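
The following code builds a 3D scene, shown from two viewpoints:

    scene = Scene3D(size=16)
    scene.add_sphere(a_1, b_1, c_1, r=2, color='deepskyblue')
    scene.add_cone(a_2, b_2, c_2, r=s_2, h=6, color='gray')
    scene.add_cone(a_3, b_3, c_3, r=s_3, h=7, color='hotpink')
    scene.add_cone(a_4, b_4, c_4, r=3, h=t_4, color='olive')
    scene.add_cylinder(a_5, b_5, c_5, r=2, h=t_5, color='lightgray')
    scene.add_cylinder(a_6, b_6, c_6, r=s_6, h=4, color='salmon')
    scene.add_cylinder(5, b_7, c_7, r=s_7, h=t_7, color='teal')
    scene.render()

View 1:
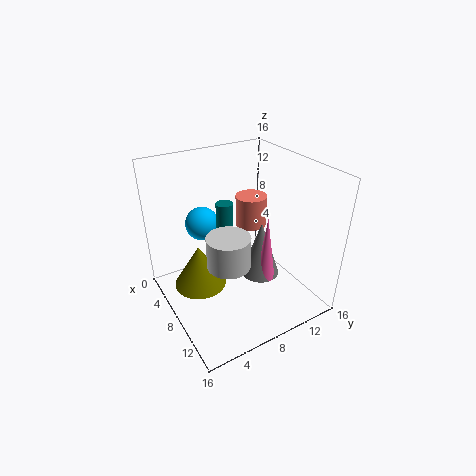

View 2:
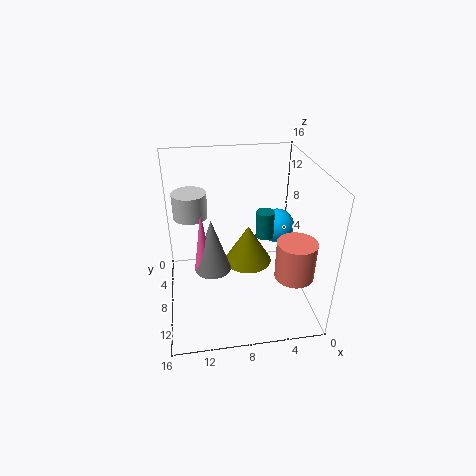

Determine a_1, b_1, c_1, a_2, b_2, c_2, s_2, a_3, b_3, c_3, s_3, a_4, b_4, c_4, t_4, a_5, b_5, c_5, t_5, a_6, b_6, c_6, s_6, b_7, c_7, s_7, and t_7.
a_1 = 3
b_1 = 6
c_1 = 8
a_2 = 11
b_2 = 9
c_2 = 5
s_2 = 2
a_3 = 12
b_3 = 9
c_3 = 5
s_3 = 1
a_4 = 6
b_4 = 4
c_4 = 2
t_4 = 5
a_5 = 13
b_5 = 4
c_5 = 9
t_5 = 3
a_6 = 3
b_6 = 13
c_6 = 6
s_6 = 2
b_7 = 8
c_7 = 8
s_7 = 1
t_7 = 3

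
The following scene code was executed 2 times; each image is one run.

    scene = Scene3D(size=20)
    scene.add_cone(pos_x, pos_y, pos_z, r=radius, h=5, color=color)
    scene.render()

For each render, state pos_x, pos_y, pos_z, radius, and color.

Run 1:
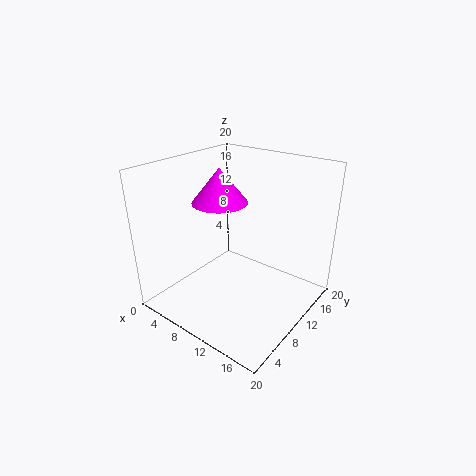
pos_x = 6; pos_y = 11; pos_z = 14; radius = 4; color = 'magenta'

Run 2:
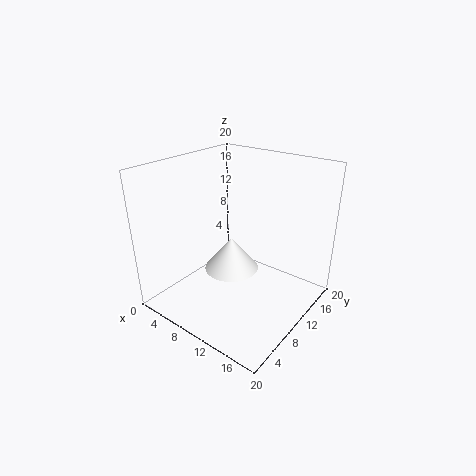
pos_x = 8; pos_y = 11; pos_z = 4; radius = 4; color = 'white'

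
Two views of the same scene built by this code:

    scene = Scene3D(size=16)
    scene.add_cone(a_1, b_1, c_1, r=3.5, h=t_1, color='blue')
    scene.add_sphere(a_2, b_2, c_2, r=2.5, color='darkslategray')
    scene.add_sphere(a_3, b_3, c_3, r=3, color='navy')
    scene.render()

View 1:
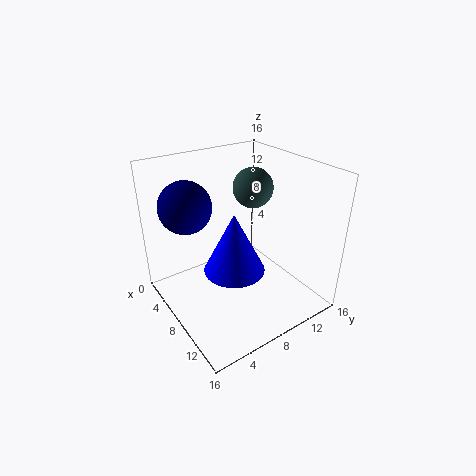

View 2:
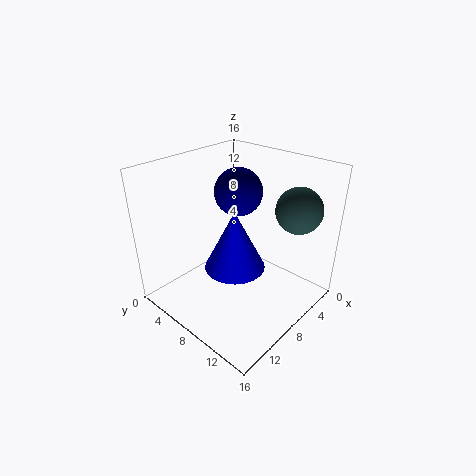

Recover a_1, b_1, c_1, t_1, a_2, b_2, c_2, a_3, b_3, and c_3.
a_1 = 8; b_1 = 7.5; c_1 = 4; t_1 = 7; a_2 = 4; b_2 = 13; c_2 = 11.5; a_3 = 3.5; b_3 = 4; c_3 = 11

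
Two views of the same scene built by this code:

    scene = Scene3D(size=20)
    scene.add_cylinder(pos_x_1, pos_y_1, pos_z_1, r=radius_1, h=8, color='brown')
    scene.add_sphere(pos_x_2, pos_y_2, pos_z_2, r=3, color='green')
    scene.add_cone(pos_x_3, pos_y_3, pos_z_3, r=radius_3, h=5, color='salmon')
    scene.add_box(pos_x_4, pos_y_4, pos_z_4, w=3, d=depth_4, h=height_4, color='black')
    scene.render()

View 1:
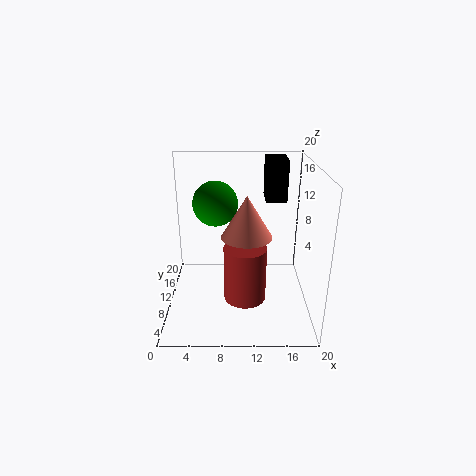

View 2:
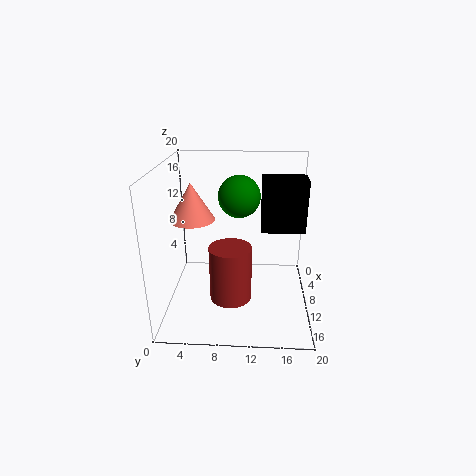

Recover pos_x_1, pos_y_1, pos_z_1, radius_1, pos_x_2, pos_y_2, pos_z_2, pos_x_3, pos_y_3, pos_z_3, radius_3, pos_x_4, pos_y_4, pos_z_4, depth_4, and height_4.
pos_x_1 = 11; pos_y_1 = 9; pos_z_1 = 1; radius_1 = 3; pos_x_2 = 7; pos_y_2 = 10; pos_z_2 = 15; pos_x_3 = 11; pos_y_3 = 4; pos_z_3 = 13; radius_3 = 3; pos_x_4 = 14; pos_y_4 = 13; pos_z_4 = 14; depth_4 = 5; height_4 = 6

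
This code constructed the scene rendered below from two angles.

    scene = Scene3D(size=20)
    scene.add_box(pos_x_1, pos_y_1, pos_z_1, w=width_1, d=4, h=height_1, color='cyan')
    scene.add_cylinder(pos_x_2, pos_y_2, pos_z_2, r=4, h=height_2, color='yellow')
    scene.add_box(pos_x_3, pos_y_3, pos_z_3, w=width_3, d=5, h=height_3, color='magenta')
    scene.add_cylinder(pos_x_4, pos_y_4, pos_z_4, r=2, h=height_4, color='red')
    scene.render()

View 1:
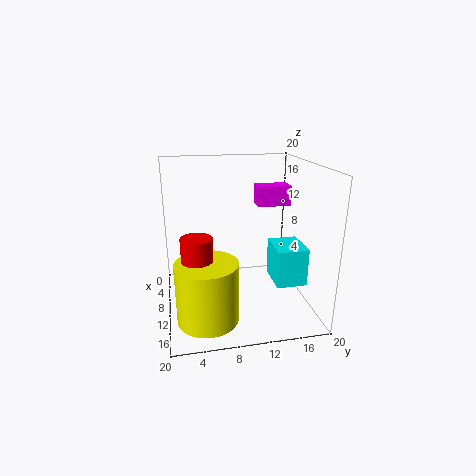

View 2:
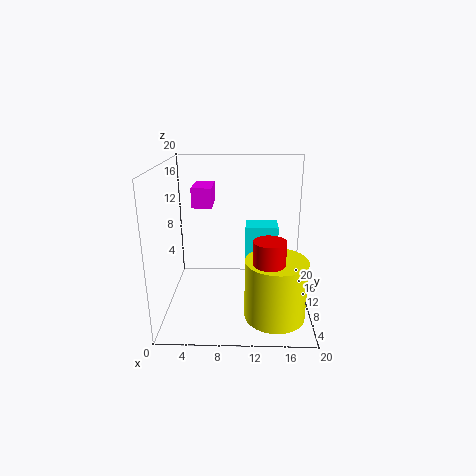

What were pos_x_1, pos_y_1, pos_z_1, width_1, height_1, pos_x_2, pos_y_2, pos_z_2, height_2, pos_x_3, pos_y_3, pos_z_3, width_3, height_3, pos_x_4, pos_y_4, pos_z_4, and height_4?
pos_x_1 = 11; pos_y_1 = 14; pos_z_1 = 5; width_1 = 5; height_1 = 5; pos_x_2 = 15; pos_y_2 = 5; pos_z_2 = 1; height_2 = 8; pos_x_3 = 3; pos_y_3 = 14; pos_z_3 = 13; width_3 = 3; height_3 = 3; pos_x_4 = 14; pos_y_4 = 4; pos_z_4 = 6; height_4 = 6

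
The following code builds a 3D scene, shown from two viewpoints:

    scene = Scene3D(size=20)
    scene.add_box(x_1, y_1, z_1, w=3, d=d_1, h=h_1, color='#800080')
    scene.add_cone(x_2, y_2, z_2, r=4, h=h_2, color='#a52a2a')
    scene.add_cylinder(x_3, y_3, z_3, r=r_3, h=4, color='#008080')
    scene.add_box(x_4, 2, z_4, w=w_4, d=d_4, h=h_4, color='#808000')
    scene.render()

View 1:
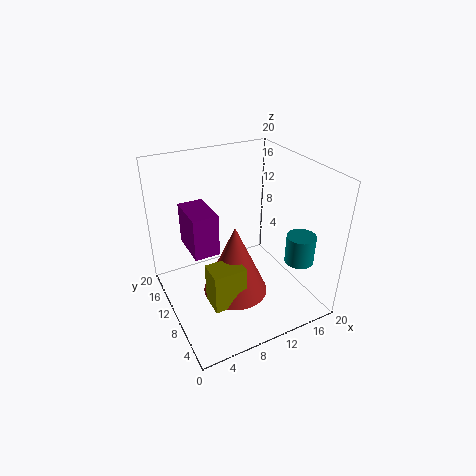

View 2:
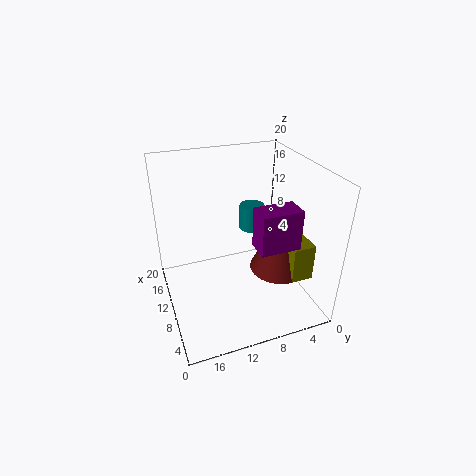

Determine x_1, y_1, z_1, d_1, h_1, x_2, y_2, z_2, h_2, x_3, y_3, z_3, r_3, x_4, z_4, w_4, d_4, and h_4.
x_1 = 2; y_1 = 5; z_1 = 12; d_1 = 5; h_1 = 5; x_2 = 7; y_2 = 5; z_2 = 6; h_2 = 9; x_3 = 17; y_3 = 5; z_3 = 7; r_3 = 2; x_4 = 3; z_4 = 6; w_4 = 4; d_4 = 3; h_4 = 5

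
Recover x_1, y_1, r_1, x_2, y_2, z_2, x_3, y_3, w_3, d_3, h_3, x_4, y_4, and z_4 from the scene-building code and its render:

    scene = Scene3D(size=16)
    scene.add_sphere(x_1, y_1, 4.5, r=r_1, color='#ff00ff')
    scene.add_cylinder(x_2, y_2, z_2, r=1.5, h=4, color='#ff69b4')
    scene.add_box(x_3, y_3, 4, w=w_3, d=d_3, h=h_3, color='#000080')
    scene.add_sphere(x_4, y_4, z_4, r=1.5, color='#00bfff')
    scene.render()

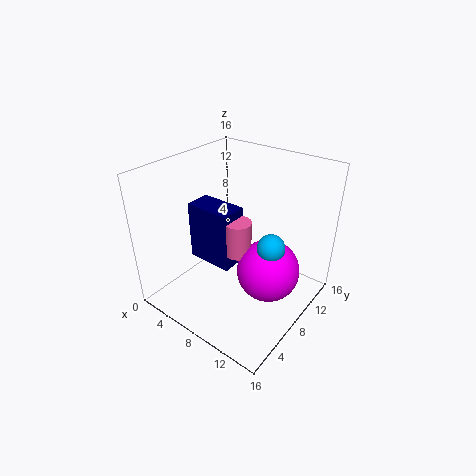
x_1 = 11.5, y_1 = 9, r_1 = 3.5, x_2 = 8, y_2 = 8, z_2 = 6, x_3 = 2, y_3 = 6.5, w_3 = 5.5, d_3 = 3, h_3 = 7, x_4 = 12, y_4 = 8.5, z_4 = 8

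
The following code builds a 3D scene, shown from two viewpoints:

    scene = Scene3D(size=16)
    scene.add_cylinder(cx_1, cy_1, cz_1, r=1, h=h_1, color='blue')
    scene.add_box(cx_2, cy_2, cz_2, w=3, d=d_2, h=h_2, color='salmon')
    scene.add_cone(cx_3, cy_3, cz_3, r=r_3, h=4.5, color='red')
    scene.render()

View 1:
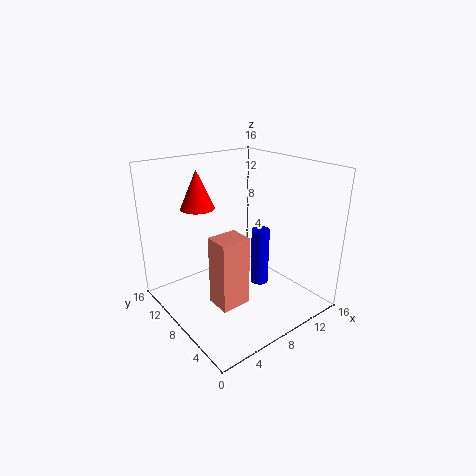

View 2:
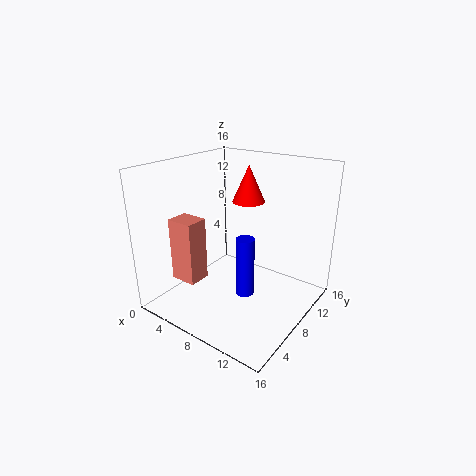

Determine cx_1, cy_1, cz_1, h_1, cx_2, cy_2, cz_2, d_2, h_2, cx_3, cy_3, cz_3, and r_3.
cx_1 = 10; cy_1 = 6.5; cz_1 = 2.5; h_1 = 6.5; cx_2 = 2.5; cy_2 = 3; cz_2 = 3.5; d_2 = 2.5; h_2 = 7; cx_3 = 6; cy_3 = 13; cz_3 = 10.5; r_3 = 2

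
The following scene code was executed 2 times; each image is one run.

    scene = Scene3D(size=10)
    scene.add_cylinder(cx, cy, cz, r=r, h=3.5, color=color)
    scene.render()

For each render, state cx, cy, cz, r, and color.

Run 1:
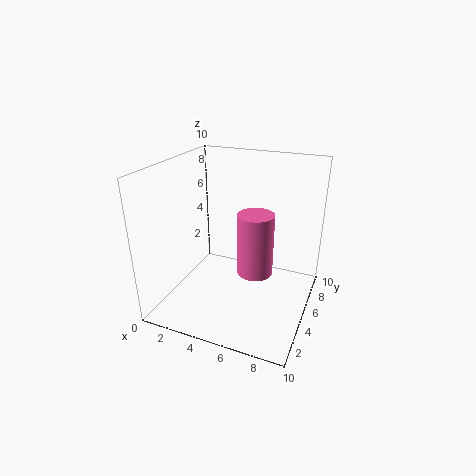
cx = 7.5, cy = 1.5, cz = 5, r = 1, color = 'hotpink'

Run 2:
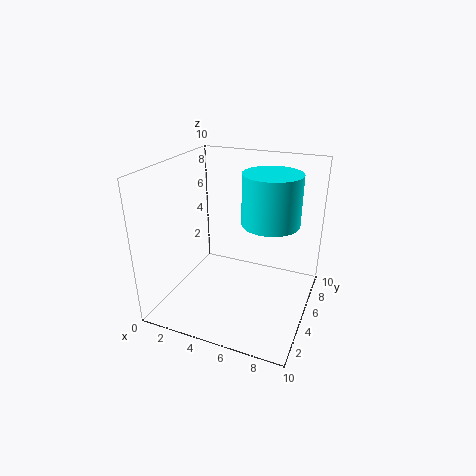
cx = 7, cy = 6, cz = 6, r = 2, color = 'cyan'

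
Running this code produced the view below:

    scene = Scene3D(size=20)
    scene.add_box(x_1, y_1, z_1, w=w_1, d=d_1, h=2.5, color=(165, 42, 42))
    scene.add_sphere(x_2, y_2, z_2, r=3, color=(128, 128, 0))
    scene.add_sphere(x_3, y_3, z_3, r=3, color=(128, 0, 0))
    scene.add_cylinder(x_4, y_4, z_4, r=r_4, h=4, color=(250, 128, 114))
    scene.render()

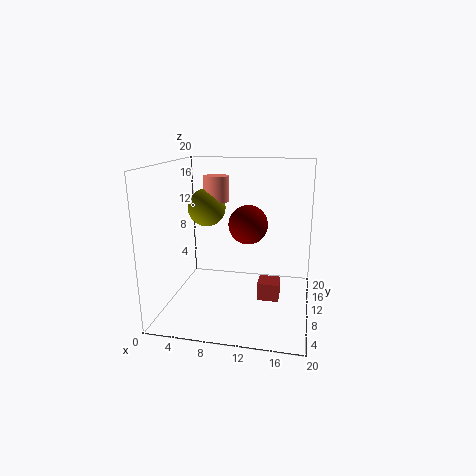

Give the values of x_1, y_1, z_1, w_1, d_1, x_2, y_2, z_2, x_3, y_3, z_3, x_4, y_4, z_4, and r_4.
x_1 = 13, y_1 = 8.5, z_1 = 1.5, w_1 = 3, d_1 = 3, x_2 = 3.5, y_2 = 16.5, z_2 = 12.5, x_3 = 10.5, y_3 = 15, z_3 = 10.5, x_4 = 5, y_4 = 17, z_4 = 13.5, r_4 = 2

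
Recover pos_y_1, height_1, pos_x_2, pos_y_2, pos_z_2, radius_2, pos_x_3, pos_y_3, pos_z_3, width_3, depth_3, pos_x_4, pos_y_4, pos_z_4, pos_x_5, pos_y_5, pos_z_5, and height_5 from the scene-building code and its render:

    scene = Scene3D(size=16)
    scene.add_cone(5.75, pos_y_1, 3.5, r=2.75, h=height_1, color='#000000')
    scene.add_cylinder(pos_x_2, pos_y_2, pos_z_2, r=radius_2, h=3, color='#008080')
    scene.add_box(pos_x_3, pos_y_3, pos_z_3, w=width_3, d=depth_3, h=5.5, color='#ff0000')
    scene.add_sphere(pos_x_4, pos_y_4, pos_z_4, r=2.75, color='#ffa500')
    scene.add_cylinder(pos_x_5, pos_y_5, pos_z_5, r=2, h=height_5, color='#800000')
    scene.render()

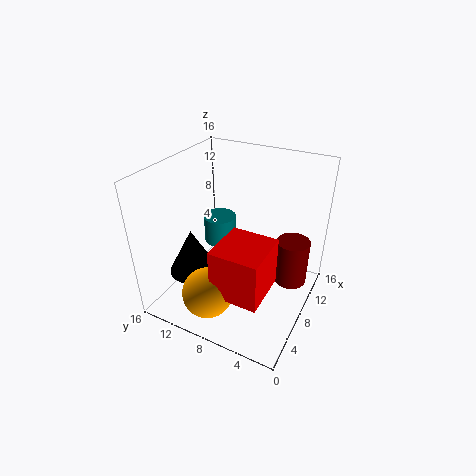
pos_y_1 = 12.75
height_1 = 5.25
pos_x_2 = 8
pos_y_2 = 10.25
pos_z_2 = 7.25
radius_2 = 1.75
pos_x_3 = 2.5
pos_y_3 = 3.25
pos_z_3 = 3.75
width_3 = 5.5
depth_3 = 5.25
pos_x_4 = 3.25
pos_y_4 = 9.25
pos_z_4 = 3.25
pos_x_5 = 12.75
pos_y_5 = 3
pos_z_5 = 0.5
height_5 = 5.75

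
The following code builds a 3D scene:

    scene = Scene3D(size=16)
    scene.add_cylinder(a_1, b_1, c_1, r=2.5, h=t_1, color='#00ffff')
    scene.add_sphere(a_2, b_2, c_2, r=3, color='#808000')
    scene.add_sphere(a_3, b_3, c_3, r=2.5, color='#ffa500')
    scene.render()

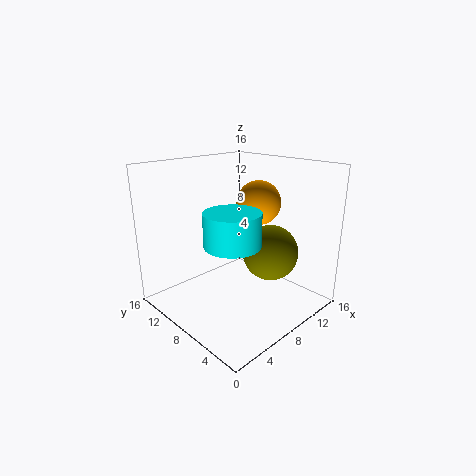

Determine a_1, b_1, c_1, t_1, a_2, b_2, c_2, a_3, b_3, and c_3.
a_1 = 2.5
b_1 = 3
c_1 = 10.25
t_1 = 3
a_2 = 9.75
b_2 = 4.75
c_2 = 6.75
a_3 = 11
b_3 = 7.75
c_3 = 11.5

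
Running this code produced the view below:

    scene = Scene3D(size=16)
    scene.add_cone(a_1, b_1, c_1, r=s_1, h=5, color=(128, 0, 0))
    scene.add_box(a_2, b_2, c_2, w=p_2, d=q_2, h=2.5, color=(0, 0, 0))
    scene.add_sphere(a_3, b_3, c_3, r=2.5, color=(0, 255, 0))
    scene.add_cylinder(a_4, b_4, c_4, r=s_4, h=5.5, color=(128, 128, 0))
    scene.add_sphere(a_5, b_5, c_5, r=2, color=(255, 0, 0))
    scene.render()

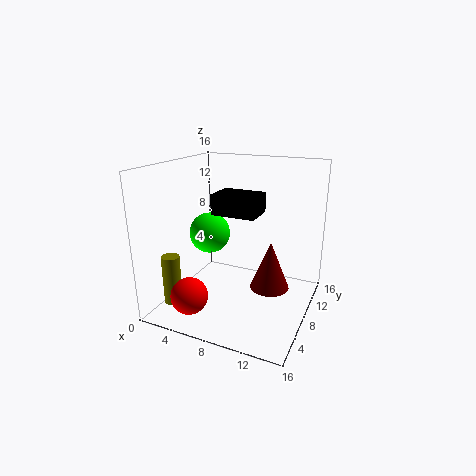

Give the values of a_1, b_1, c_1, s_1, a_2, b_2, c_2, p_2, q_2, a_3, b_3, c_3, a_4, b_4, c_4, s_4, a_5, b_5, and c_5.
a_1 = 12.5, b_1 = 6, c_1 = 4, s_1 = 2, a_2 = 3.5, b_2 = 10, c_2 = 9.5, p_2 = 5.5, q_2 = 4, a_3 = 3, b_3 = 10.5, c_3 = 7, a_4 = 2, b_4 = 3.5, c_4 = 1, s_4 = 1, a_5 = 4.5, b_5 = 3, c_5 = 2.5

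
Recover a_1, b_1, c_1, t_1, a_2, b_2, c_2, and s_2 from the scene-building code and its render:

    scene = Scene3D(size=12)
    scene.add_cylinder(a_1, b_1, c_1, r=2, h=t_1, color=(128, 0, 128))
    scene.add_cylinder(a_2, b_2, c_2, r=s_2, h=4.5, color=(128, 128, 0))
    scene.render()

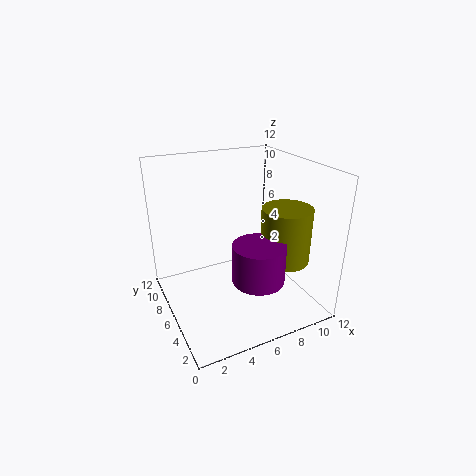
a_1 = 6; b_1 = 2.5; c_1 = 4; t_1 = 3; a_2 = 9; b_2 = 3.5; c_2 = 4.5; s_2 = 2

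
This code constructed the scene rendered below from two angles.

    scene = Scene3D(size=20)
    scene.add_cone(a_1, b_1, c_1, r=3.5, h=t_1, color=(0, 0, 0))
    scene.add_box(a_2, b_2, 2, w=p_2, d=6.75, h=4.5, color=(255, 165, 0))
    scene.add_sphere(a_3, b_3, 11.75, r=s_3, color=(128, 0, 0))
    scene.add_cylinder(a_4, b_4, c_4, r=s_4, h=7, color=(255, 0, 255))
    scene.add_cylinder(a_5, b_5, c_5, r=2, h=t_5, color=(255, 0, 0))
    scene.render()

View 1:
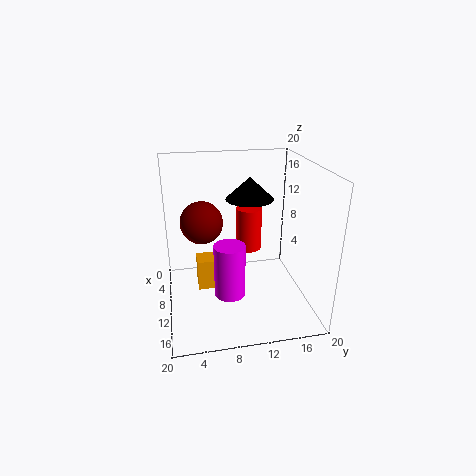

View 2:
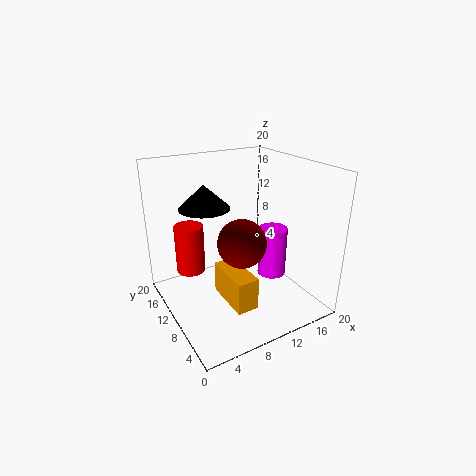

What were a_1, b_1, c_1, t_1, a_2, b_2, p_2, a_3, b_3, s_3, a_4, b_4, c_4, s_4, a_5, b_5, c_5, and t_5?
a_1 = 6.25; b_1 = 12.5; c_1 = 14.25; t_1 = 3.25; a_2 = 6.75; b_2 = 4.25; p_2 = 3; a_3 = 7.75; b_3 = 5.25; s_3 = 3; a_4 = 14.5; b_4 = 8; c_4 = 4.25; s_4 = 2; a_5 = 4; b_5 = 13; c_5 = 5.25; t_5 = 6.75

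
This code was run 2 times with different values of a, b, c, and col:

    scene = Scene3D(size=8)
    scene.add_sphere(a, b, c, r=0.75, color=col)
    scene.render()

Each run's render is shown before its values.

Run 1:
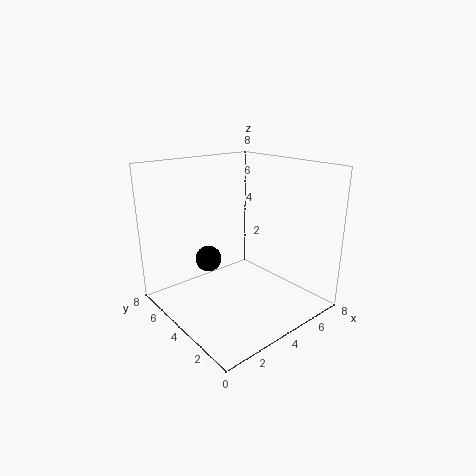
a = 3, b = 5.5, c = 2.5, col = 'black'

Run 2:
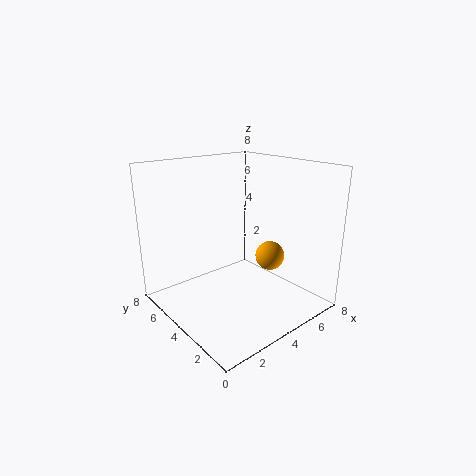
a = 4.5, b = 2, c = 3.5, col = 'orange'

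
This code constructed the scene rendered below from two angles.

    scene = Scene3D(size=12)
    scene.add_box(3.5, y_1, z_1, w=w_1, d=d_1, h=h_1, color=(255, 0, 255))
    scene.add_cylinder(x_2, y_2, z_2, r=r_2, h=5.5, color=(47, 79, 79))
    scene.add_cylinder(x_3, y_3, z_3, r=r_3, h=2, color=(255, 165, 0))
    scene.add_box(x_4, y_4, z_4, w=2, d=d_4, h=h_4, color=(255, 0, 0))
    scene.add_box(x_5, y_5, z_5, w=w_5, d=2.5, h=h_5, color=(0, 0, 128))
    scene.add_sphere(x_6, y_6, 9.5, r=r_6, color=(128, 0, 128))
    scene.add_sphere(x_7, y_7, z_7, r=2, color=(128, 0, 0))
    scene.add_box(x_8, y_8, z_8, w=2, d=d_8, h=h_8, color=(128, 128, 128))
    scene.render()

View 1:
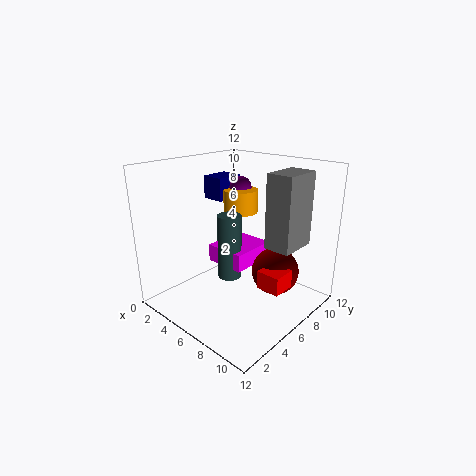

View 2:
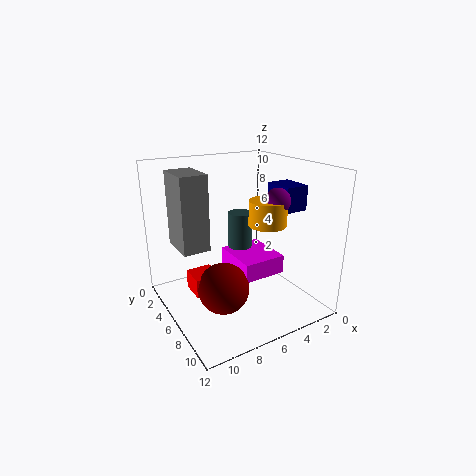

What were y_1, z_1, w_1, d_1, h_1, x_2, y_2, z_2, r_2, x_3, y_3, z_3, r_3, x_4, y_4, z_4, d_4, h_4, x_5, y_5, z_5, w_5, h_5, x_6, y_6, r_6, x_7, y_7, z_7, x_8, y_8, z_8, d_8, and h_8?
y_1 = 5
z_1 = 3.5
w_1 = 3.5
d_1 = 4
h_1 = 1.5
x_2 = 5.5
y_2 = 5.5
z_2 = 2.5
r_2 = 1
x_3 = 4.5
y_3 = 8
z_3 = 7.5
r_3 = 1.5
x_4 = 8.5
y_4 = 5.5
z_4 = 2.5
d_4 = 2
h_4 = 1.5
x_5 = 1.5
y_5 = 6.5
z_5 = 8.5
w_5 = 2
h_5 = 2
x_6 = 4
y_6 = 8.5
r_6 = 1
x_7 = 8.5
y_7 = 8
z_7 = 3
x_8 = 9.5
y_8 = 5
z_8 = 6.5
d_8 = 3
h_8 = 5.5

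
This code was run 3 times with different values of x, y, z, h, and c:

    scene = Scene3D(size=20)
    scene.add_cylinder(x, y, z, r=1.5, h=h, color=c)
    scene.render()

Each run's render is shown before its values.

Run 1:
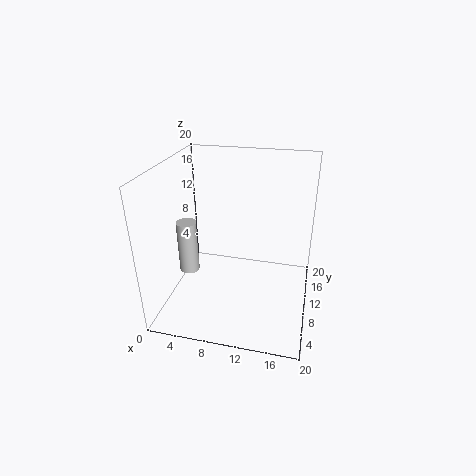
x = 2, y = 11, z = 3, h = 8, c = 'lightgray'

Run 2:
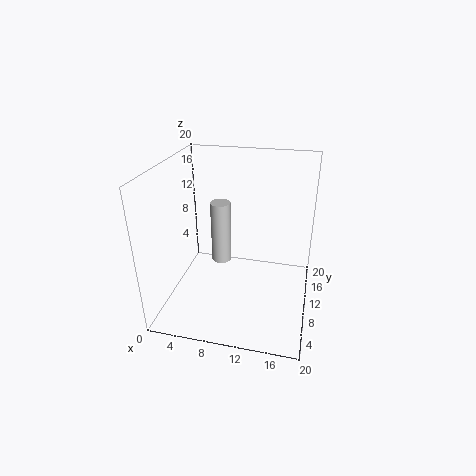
x = 6.5, y = 13.5, z = 4, h = 9.5, c = 'lightgray'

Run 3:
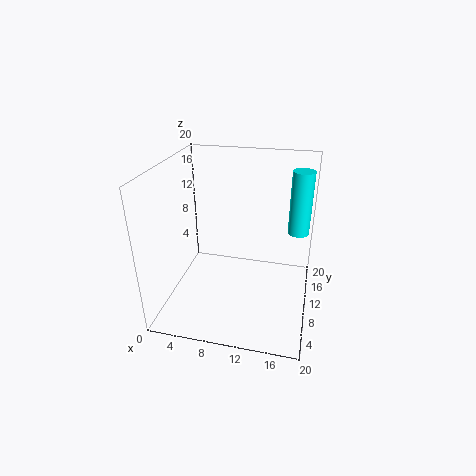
x = 18, y = 13.5, z = 10, h = 9, c = 'cyan'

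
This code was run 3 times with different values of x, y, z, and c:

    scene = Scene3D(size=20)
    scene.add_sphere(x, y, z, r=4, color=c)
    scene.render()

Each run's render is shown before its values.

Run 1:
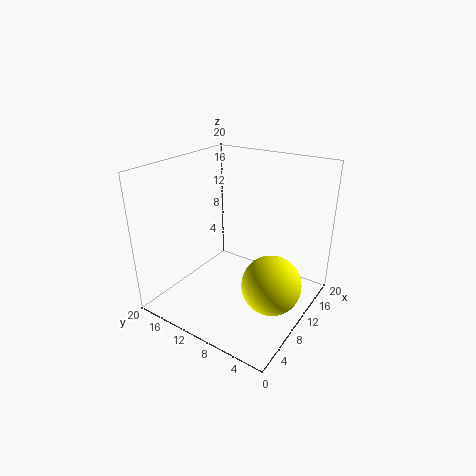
x = 9
y = 4
z = 5
c = 'yellow'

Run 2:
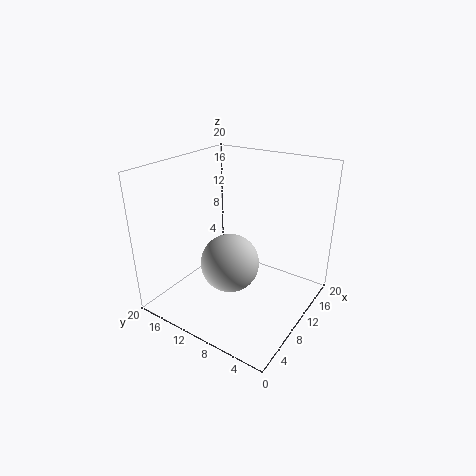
x = 8
y = 10
z = 7
c = 'lightgray'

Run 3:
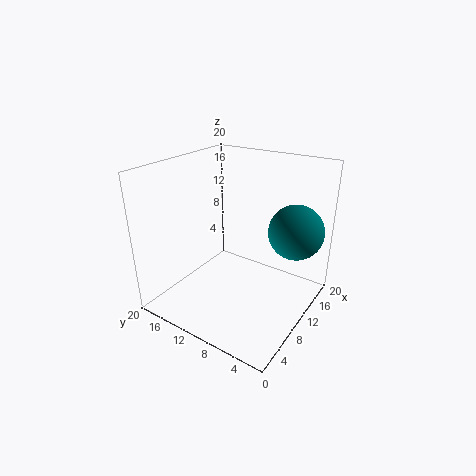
x = 16
y = 4
z = 10
c = 'teal'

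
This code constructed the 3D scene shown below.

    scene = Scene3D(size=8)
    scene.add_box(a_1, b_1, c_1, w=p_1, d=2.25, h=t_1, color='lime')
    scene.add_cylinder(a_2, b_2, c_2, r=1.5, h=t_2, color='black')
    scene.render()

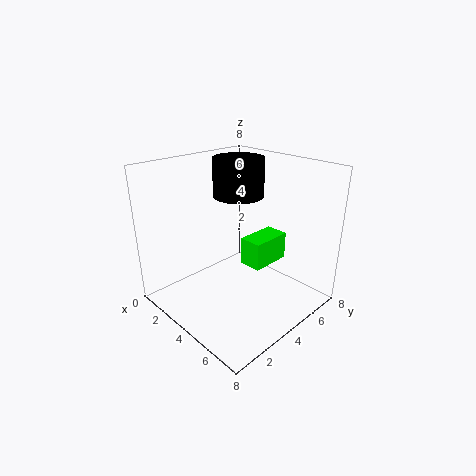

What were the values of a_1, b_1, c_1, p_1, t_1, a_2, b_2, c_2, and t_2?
a_1 = 4.5, b_1 = 3.75, c_1 = 2.75, p_1 = 1.25, t_1 = 1.5, a_2 = 2.5, b_2 = 5.5, c_2 = 5.75, t_2 = 2.25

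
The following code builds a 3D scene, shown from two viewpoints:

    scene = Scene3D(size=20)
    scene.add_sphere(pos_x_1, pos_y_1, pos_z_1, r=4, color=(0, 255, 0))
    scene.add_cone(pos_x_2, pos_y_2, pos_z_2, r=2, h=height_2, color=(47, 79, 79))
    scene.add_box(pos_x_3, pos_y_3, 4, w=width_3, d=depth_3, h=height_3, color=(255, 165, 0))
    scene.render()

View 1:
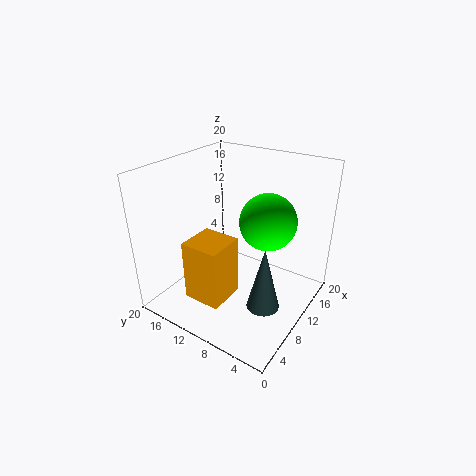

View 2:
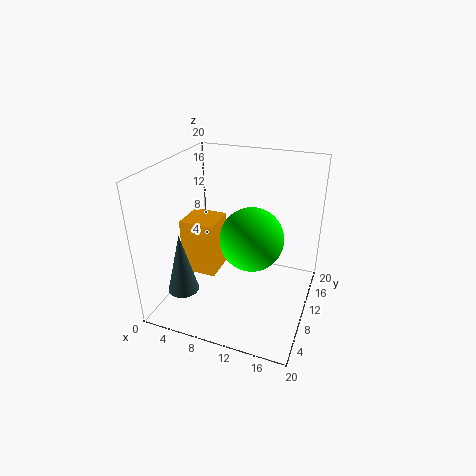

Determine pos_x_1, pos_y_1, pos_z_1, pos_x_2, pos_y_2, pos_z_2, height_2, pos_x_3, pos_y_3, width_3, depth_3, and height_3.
pos_x_1 = 13
pos_y_1 = 7
pos_z_1 = 12
pos_x_2 = 5
pos_y_2 = 3
pos_z_2 = 5
height_2 = 8
pos_x_3 = 2
pos_y_3 = 8
width_3 = 5
depth_3 = 5
height_3 = 8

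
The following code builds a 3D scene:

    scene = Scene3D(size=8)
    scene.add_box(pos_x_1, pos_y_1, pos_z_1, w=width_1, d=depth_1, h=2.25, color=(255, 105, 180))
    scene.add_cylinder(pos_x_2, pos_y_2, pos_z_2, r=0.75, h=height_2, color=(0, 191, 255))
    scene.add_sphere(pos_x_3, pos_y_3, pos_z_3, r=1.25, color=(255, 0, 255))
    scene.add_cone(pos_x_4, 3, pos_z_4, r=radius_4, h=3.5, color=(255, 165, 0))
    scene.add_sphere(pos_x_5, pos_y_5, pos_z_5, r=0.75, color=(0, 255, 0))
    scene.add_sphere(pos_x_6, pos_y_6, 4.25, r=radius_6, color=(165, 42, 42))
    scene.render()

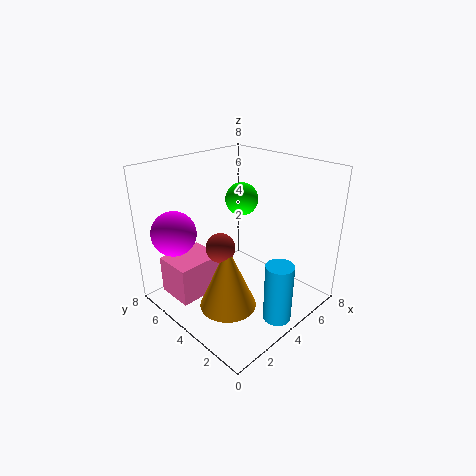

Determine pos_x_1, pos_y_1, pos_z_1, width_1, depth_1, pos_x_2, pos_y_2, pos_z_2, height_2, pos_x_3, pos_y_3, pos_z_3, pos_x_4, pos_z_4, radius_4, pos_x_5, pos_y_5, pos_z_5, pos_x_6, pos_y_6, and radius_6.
pos_x_1 = 1, pos_y_1 = 5.25, pos_z_1 = 0.25, width_1 = 2.75, depth_1 = 2.25, pos_x_2 = 4, pos_y_2 = 1, pos_z_2 = 0.25, height_2 = 3.25, pos_x_3 = 1.5, pos_y_3 = 6.5, pos_z_3 = 4.25, pos_x_4 = 2.25, pos_z_4 = 1, radius_4 = 1.5, pos_x_5 = 2.75, pos_y_5 = 2.5, pos_z_5 = 7, pos_x_6 = 2.25, pos_y_6 = 3.5, radius_6 = 0.75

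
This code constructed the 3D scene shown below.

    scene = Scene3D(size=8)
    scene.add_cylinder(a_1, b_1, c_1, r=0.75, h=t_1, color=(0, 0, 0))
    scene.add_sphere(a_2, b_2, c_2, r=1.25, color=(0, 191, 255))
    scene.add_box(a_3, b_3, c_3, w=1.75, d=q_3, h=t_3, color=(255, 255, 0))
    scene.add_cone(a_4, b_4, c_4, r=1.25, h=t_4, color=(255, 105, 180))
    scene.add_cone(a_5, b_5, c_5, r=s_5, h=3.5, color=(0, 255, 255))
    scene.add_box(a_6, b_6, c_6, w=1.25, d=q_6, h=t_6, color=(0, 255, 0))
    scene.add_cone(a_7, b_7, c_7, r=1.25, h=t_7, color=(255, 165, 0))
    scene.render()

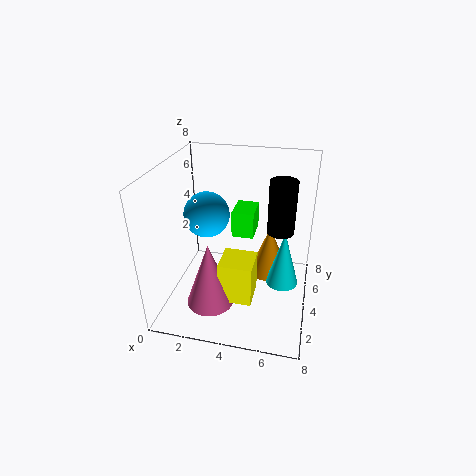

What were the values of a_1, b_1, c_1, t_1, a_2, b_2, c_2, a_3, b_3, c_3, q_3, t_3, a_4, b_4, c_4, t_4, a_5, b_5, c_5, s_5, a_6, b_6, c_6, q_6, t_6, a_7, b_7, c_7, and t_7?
a_1 = 6.25, b_1 = 4.75, c_1 = 4.25, t_1 = 3, a_2 = 2.25, b_2 = 4, c_2 = 5.25, a_3 = 3.5, b_3 = 1.5, c_3 = 1.5, q_3 = 1.75, t_3 = 2.25, a_4 = 3, b_4 = 1.75, c_4 = 1.25, t_4 = 3.5, a_5 = 6.5, b_5 = 5.5, c_5 = 0.25, s_5 = 1, a_6 = 3.5, b_6 = 4.5, c_6 = 3.75, q_6 = 1.75, t_6 = 1.5, a_7 = 5.5, b_7 = 6.5, c_7 = 0.25, t_7 = 3.25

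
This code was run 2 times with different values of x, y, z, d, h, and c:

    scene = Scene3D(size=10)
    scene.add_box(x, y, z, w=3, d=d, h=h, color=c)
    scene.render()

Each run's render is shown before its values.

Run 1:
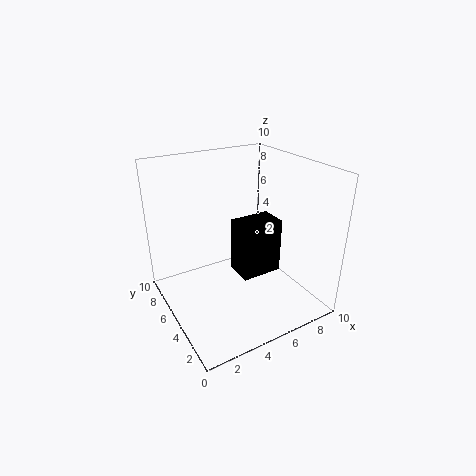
x = 5; y = 4; z = 2; d = 2; h = 4; c = 'black'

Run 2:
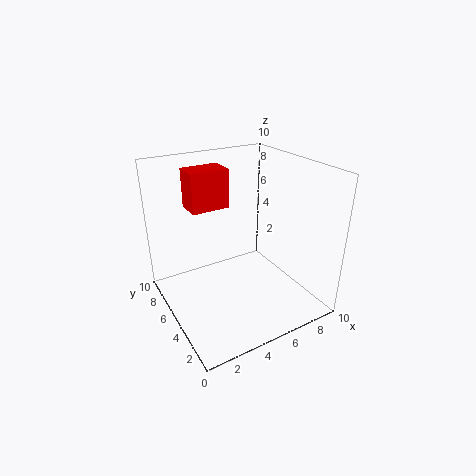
x = 3; y = 8; z = 6; d = 2; h = 3; c = 'red'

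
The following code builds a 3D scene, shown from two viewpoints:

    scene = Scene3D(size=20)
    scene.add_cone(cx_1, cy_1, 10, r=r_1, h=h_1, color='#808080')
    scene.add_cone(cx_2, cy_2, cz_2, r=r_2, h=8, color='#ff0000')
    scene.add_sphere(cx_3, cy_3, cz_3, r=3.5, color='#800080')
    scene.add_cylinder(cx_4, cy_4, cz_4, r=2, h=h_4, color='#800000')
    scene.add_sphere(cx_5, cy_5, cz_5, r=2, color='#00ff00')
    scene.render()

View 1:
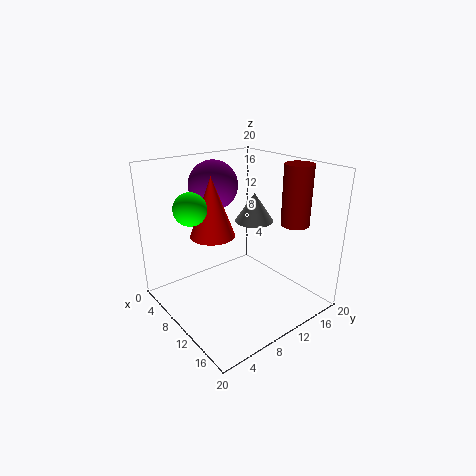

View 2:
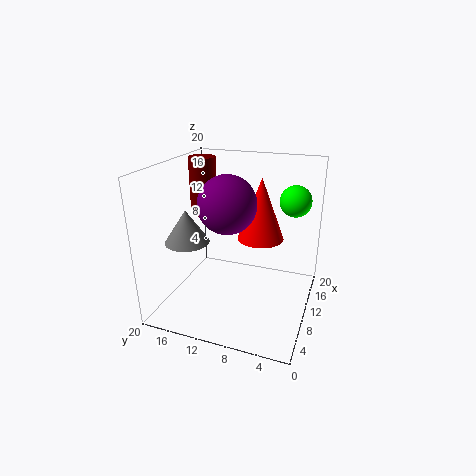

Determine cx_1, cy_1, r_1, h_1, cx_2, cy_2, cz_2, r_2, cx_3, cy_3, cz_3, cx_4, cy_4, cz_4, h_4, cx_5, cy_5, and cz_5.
cx_1 = 6.5
cy_1 = 16
r_1 = 3
h_1 = 4.5
cx_2 = 9
cy_2 = 6.5
cz_2 = 11
r_2 = 3
cx_3 = 5
cy_3 = 9.5
cz_3 = 16.5
cx_4 = 14
cy_4 = 17
cz_4 = 11.5
h_4 = 8.5
cx_5 = 10.5
cy_5 = 2.5
cz_5 = 16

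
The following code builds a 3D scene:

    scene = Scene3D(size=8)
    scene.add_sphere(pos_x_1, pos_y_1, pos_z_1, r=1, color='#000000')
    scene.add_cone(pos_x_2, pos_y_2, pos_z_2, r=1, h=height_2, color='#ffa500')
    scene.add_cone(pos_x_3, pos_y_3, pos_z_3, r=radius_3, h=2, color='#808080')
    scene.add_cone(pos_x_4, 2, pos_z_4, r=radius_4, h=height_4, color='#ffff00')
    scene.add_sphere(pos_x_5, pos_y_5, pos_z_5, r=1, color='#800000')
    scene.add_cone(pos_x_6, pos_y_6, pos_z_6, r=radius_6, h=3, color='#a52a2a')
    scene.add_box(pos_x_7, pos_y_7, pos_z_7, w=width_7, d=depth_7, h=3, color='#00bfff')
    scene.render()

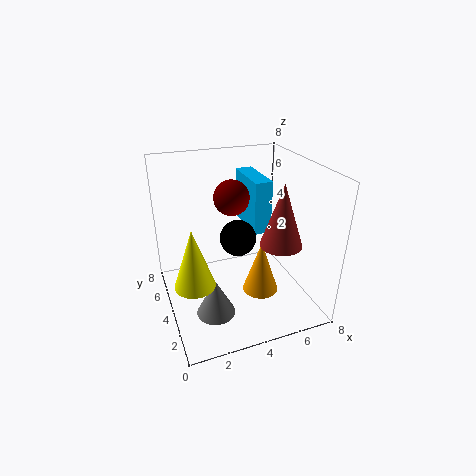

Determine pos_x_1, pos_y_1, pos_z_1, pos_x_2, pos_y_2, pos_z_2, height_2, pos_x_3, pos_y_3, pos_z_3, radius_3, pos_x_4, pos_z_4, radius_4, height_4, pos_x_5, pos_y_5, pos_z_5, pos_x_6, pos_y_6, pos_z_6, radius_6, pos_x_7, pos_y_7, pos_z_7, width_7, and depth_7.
pos_x_1 = 4; pos_y_1 = 4; pos_z_1 = 4; pos_x_2 = 5; pos_y_2 = 3; pos_z_2 = 1; height_2 = 3; pos_x_3 = 2; pos_y_3 = 2; pos_z_3 = 1; radius_3 = 1; pos_x_4 = 1; pos_z_4 = 3; radius_4 = 1; height_4 = 3; pos_x_5 = 4; pos_y_5 = 5; pos_z_5 = 6; pos_x_6 = 5; pos_y_6 = 1; pos_z_6 = 5; radius_6 = 1; pos_x_7 = 5; pos_y_7 = 4; pos_z_7 = 4; width_7 = 1; depth_7 = 3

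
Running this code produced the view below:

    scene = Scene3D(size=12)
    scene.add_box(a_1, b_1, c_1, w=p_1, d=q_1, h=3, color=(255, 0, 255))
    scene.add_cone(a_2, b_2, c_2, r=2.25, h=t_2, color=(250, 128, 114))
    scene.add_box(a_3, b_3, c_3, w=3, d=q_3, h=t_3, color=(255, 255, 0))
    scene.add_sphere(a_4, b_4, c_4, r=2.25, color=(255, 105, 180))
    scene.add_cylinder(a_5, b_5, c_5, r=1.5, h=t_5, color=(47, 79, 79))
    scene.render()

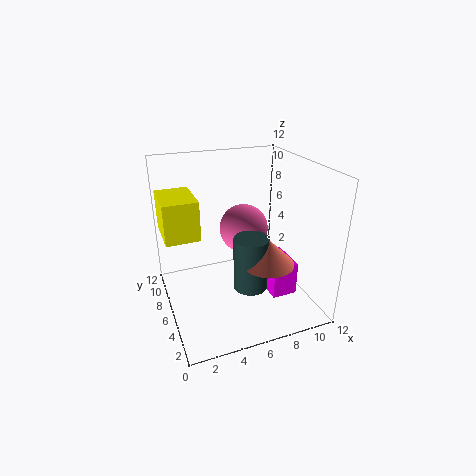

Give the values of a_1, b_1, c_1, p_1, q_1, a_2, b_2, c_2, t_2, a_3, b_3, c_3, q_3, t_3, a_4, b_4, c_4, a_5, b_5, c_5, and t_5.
a_1 = 8.75, b_1 = 4.25, c_1 = 0.25, p_1 = 2.25, q_1 = 3.5, a_2 = 8.25, b_2 = 4.75, c_2 = 3.75, t_2 = 2.25, a_3 = 0.25, b_3 = 7.5, c_3 = 5.5, q_3 = 4.25, t_3 = 3.5, a_4 = 7.75, b_4 = 9, c_4 = 5.25, a_5 = 7, b_5 = 5.5, c_5 = 1.25, t_5 = 4.75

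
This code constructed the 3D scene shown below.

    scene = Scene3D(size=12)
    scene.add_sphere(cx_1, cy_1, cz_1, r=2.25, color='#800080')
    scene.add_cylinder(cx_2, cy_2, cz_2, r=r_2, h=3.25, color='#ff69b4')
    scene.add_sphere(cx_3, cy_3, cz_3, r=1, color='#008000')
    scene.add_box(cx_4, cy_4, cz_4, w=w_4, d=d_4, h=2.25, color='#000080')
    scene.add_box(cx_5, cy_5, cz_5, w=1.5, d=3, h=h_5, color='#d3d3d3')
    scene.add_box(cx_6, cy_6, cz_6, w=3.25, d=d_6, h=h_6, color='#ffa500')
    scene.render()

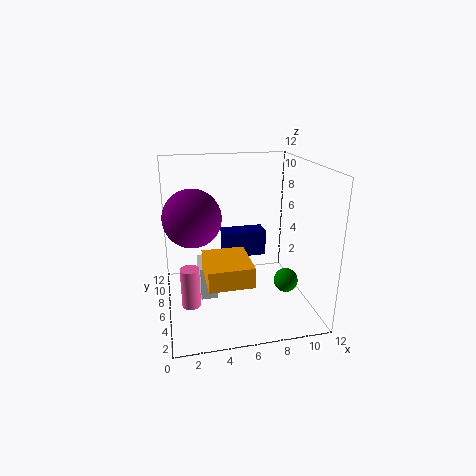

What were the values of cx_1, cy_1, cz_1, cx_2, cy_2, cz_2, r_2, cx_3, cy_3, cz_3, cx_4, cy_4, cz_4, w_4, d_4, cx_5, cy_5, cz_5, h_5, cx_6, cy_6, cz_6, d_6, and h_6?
cx_1 = 2.25
cy_1 = 5.25
cz_1 = 8.25
cx_2 = 1.75
cy_2 = 4.25
cz_2 = 1.25
r_2 = 0.75
cx_3 = 9.75
cy_3 = 4.25
cz_3 = 2.5
cx_4 = 5
cy_4 = 7
cz_4 = 3.75
w_4 = 3.75
d_4 = 1.75
cx_5 = 2.75
cy_5 = 6.25
cz_5 = 0.25
h_5 = 3
cx_6 = 2.75
cy_6 = 0.5
cz_6 = 4.5
d_6 = 3.75
h_6 = 1.5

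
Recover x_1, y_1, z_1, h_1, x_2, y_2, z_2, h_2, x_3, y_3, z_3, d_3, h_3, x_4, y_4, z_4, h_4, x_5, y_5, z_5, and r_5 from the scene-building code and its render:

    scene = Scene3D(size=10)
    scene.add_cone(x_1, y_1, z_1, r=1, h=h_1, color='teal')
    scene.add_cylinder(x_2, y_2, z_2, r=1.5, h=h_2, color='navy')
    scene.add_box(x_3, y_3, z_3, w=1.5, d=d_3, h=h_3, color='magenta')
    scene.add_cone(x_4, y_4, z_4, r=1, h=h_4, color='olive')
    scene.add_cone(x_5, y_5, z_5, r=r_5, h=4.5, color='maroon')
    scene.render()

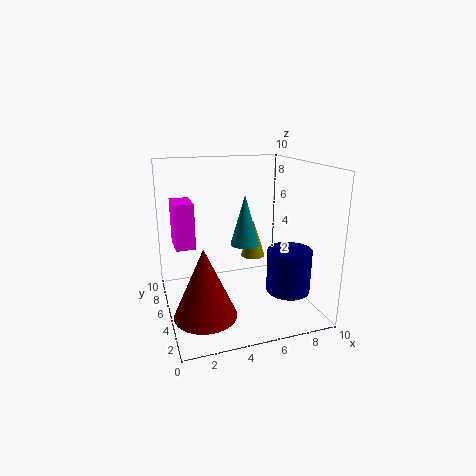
x_1 = 5.5; y_1 = 5; z_1 = 4.5; h_1 = 3.5; x_2 = 8; y_2 = 3; z_2 = 1.5; h_2 = 3; x_3 = 1; y_3 = 7.5; z_3 = 3.5; d_3 = 2.5; h_3 = 3.5; x_4 = 7.5; y_4 = 8.5; z_4 = 2; h_4 = 3; x_5 = 2; y_5 = 2.5; z_5 = 1; r_5 = 2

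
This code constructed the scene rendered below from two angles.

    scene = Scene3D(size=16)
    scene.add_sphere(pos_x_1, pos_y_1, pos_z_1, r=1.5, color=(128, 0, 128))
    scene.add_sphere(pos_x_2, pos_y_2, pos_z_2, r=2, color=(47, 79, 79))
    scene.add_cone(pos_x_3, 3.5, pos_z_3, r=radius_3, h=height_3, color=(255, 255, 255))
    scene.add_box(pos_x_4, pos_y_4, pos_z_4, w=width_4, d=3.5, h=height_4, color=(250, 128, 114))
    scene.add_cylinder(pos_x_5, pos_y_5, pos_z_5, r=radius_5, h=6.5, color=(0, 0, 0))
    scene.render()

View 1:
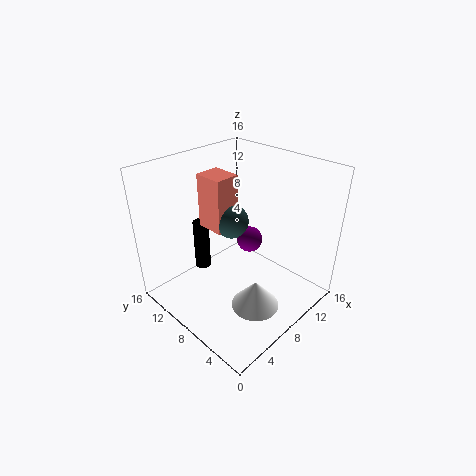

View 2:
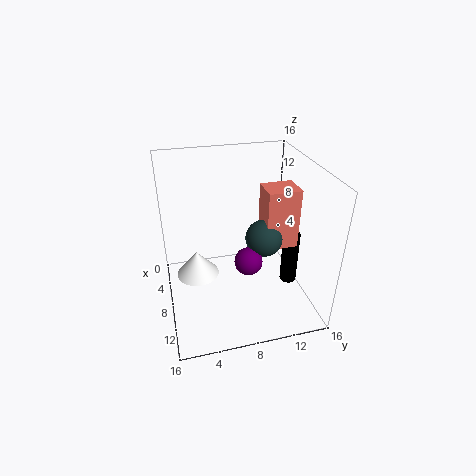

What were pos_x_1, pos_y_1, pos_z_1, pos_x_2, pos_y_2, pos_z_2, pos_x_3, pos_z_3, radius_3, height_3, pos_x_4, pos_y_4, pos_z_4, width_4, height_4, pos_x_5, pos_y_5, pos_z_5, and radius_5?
pos_x_1 = 10.5, pos_y_1 = 8.5, pos_z_1 = 6.5, pos_x_2 = 9.5, pos_y_2 = 10.5, pos_z_2 = 8.5, pos_x_3 = 6, pos_z_3 = 2.5, radius_3 = 2.5, height_3 = 3, pos_x_4 = 7.5, pos_y_4 = 10.5, pos_z_4 = 7.5, width_4 = 3, height_4 = 6.5, pos_x_5 = 8, pos_y_5 = 14.5, pos_z_5 = 1, radius_5 = 1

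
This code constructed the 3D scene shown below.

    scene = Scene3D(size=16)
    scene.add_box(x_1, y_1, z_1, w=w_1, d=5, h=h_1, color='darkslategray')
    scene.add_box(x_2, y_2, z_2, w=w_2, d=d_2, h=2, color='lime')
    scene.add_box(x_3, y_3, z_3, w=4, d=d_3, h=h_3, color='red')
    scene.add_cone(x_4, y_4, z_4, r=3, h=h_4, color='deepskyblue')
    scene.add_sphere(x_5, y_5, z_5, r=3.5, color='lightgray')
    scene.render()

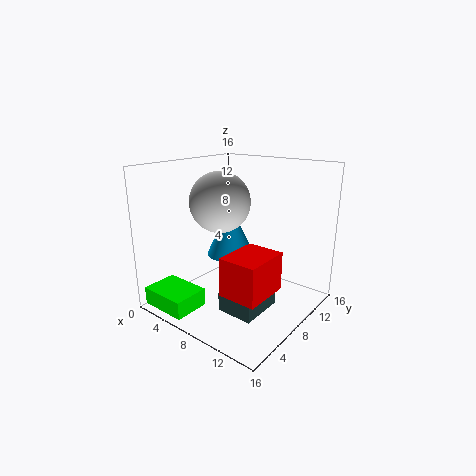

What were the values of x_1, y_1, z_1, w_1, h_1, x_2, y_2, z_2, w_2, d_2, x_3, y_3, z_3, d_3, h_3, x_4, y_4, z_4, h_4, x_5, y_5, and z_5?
x_1 = 8.5, y_1 = 4, z_1 = 1, w_1 = 4, h_1 = 2, x_2 = 0.5, y_2 = 0.5, z_2 = 0.5, w_2 = 5.5, d_2 = 4, x_3 = 10, y_3 = 2.5, z_3 = 4, d_3 = 5, h_3 = 4, x_4 = 4, y_4 = 11.5, z_4 = 4, h_4 = 6.5, x_5 = 5, y_5 = 8.5, z_5 = 11.5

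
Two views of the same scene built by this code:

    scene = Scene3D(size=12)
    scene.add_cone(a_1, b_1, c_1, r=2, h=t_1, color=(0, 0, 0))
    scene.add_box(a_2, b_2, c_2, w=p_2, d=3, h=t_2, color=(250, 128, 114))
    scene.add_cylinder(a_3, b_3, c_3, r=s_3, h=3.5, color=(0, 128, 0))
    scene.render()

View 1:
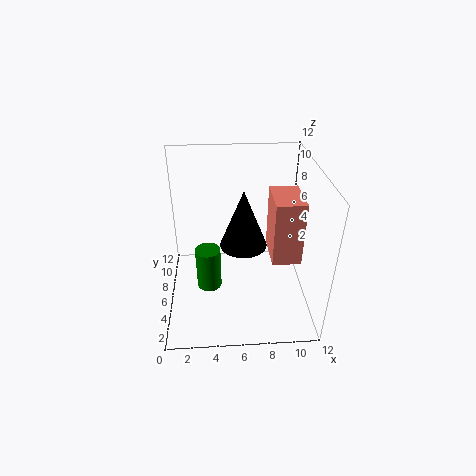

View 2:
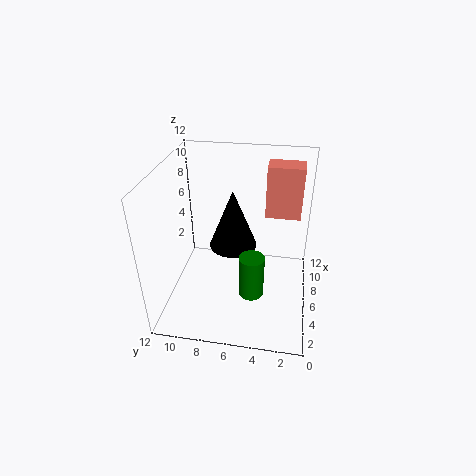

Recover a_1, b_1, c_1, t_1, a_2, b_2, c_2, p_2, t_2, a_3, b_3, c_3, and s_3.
a_1 = 6.5; b_1 = 6.5; c_1 = 5; t_1 = 5; a_2 = 8; b_2 = 1; c_2 = 7; p_2 = 2; t_2 = 4.5; a_3 = 3.5; b_3 = 4.5; c_3 = 2.5; s_3 = 1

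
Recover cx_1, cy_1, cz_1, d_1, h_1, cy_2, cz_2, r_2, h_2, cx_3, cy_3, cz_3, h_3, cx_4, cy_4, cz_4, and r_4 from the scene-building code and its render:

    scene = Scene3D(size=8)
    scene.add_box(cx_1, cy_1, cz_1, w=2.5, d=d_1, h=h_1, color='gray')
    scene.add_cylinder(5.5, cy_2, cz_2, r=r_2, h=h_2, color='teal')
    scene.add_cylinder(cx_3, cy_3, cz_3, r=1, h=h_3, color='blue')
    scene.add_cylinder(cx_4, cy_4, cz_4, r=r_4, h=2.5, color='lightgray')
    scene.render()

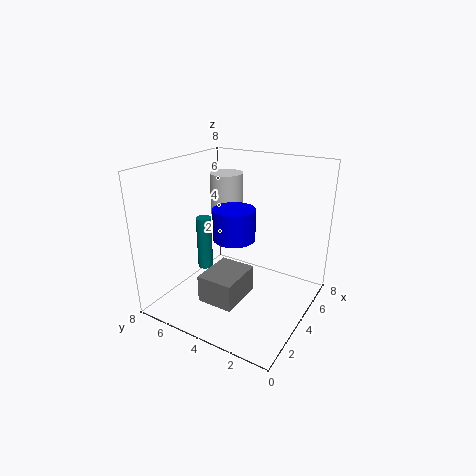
cx_1 = 1.5
cy_1 = 3
cz_1 = 1
d_1 = 2
h_1 = 1.5
cy_2 = 7.5
cz_2 = 0.5
r_2 = 0.5
h_2 = 3.5
cx_3 = 2
cy_3 = 3
cz_3 = 5
h_3 = 1.5
cx_4 = 6
cy_4 = 6
cz_4 = 4.5
r_4 = 1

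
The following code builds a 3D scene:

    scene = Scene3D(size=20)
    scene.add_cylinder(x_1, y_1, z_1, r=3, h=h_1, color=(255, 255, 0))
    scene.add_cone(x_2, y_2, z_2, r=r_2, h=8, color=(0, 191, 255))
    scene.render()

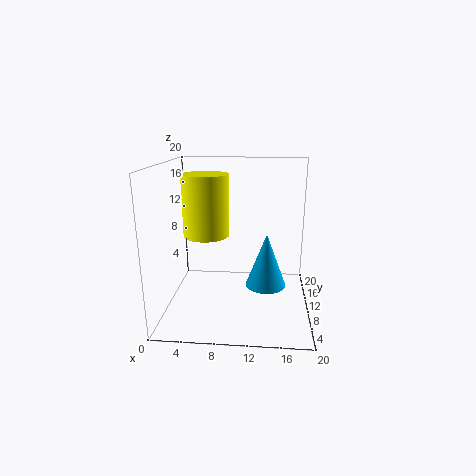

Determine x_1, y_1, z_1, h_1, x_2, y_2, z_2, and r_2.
x_1 = 6; y_1 = 8; z_1 = 11; h_1 = 8; x_2 = 14; y_2 = 12; z_2 = 2; r_2 = 3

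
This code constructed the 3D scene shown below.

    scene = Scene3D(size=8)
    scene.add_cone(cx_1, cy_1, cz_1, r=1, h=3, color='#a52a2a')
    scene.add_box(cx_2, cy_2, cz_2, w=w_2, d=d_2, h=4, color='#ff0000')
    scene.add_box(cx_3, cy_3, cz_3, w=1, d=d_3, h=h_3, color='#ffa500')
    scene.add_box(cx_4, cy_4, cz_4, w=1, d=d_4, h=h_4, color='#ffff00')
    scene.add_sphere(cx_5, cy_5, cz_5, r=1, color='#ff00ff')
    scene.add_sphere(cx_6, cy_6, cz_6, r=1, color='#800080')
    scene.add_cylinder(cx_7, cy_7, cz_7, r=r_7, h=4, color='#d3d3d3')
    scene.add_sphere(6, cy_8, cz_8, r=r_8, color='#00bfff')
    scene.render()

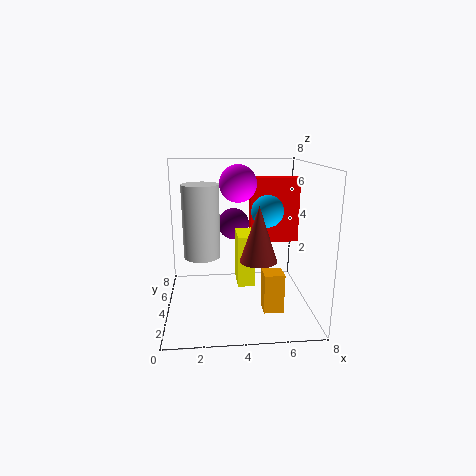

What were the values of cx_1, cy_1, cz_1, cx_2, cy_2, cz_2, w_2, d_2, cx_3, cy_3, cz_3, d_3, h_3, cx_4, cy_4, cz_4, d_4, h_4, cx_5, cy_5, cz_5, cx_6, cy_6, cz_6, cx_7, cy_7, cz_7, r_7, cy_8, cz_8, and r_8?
cx_1 = 5
cy_1 = 3
cz_1 = 3
cx_2 = 5
cy_2 = 6
cz_2 = 3
w_2 = 3
d_2 = 1
cx_3 = 5
cy_3 = 1
cz_3 = 1
d_3 = 1
h_3 = 2
cx_4 = 4
cy_4 = 4
cz_4 = 1
d_4 = 2
h_4 = 3
cx_5 = 4
cy_5 = 4
cz_5 = 7
cx_6 = 4
cy_6 = 7
cz_6 = 4
cx_7 = 2
cy_7 = 4
cz_7 = 3
r_7 = 1
cy_8 = 6
cz_8 = 5
r_8 = 1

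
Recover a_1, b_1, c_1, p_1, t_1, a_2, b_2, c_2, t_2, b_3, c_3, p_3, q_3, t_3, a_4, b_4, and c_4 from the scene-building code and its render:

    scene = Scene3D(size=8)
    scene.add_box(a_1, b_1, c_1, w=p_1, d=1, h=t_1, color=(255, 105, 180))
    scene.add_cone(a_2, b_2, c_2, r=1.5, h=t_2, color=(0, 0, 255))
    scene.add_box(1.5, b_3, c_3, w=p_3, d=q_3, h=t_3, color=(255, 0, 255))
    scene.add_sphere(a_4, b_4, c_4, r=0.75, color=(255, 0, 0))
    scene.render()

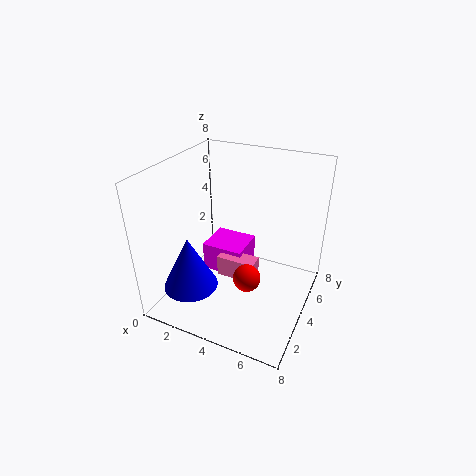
a_1 = 2.75
b_1 = 3.75
c_1 = 1.25
p_1 = 2.25
t_1 = 1.25
a_2 = 2
b_2 = 2
c_2 = 1.5
t_2 = 3
b_3 = 4.25
c_3 = 1
p_3 = 2.5
q_3 = 2.25
t_3 = 1.75
a_4 = 5
b_4 = 3
c_4 = 2.25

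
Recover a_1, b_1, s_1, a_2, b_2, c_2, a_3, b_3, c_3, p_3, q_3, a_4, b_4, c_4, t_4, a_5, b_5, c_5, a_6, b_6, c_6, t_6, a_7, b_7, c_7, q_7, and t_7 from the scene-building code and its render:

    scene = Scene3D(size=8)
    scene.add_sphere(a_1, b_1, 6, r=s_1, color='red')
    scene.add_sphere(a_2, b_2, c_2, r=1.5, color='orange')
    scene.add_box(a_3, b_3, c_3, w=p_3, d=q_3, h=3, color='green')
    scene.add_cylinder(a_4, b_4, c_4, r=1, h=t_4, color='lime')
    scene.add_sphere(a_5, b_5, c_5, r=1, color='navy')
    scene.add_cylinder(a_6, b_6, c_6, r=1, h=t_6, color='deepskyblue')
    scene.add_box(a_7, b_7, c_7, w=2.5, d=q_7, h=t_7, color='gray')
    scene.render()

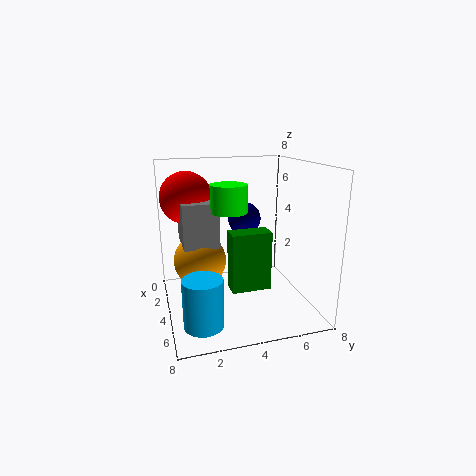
a_1 = 2
b_1 = 1.5
s_1 = 1.5
a_2 = 3
b_2 = 2
c_2 = 2.5
a_3 = 5.5
b_3 = 3
c_3 = 2
p_3 = 1
q_3 = 2
a_4 = 4
b_4 = 3.5
c_4 = 5.5
t_4 = 1.5
a_5 = 2
b_5 = 5
c_5 = 4.5
a_6 = 6.5
b_6 = 1.5
c_6 = 0.5
t_6 = 2.5
a_7 = 1.5
b_7 = 1
c_7 = 3.5
q_7 = 2
t_7 = 2.5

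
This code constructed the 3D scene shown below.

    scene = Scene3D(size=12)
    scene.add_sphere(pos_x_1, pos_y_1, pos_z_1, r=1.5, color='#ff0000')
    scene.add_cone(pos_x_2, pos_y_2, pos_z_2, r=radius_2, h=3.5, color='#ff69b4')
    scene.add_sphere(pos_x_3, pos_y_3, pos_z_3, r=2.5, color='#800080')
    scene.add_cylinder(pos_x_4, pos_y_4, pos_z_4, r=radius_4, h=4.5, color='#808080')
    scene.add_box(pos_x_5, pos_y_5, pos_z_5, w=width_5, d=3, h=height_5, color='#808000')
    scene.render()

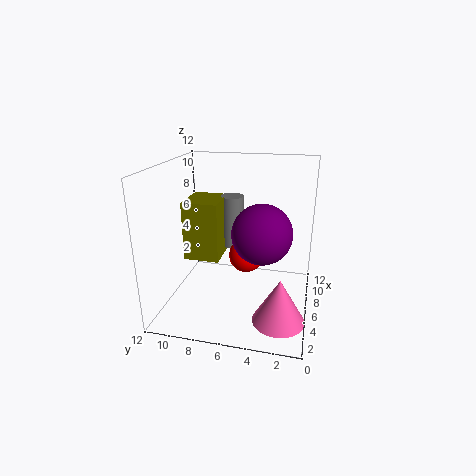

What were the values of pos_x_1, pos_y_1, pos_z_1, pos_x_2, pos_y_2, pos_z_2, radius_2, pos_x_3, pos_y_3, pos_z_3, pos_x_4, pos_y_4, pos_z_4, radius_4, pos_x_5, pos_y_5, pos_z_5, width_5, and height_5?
pos_x_1 = 7; pos_y_1 = 5.5; pos_z_1 = 4; pos_x_2 = 2.5; pos_y_2 = 2; pos_z_2 = 1; radius_2 = 2; pos_x_3 = 6; pos_y_3 = 4; pos_z_3 = 6.5; pos_x_4 = 8; pos_y_4 = 7; pos_z_4 = 4.5; radius_4 = 1; pos_x_5 = 5; pos_y_5 = 7.5; pos_z_5 = 4; width_5 = 3.5; height_5 = 5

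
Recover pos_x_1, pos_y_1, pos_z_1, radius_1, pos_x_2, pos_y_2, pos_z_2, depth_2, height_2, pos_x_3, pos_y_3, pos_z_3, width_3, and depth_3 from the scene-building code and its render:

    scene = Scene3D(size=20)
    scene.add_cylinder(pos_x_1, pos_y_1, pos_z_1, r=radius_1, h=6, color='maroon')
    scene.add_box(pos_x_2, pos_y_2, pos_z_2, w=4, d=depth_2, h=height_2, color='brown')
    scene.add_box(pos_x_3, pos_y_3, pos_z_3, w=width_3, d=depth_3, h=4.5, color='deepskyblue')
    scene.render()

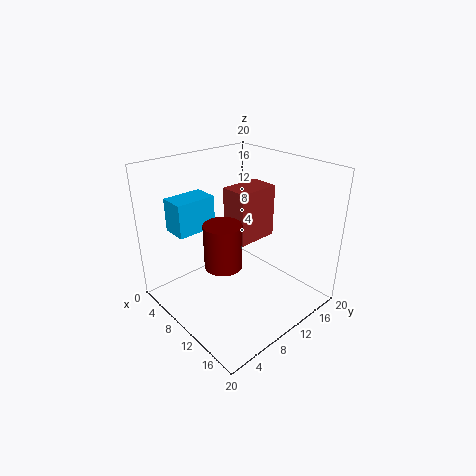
pos_x_1 = 11
pos_y_1 = 6.5
pos_z_1 = 7.5
radius_1 = 2.5
pos_x_2 = 7
pos_y_2 = 10
pos_z_2 = 9
depth_2 = 6
height_2 = 7.5
pos_x_3 = 4
pos_y_3 = 2.5
pos_z_3 = 11.5
width_3 = 3.5
depth_3 = 5.5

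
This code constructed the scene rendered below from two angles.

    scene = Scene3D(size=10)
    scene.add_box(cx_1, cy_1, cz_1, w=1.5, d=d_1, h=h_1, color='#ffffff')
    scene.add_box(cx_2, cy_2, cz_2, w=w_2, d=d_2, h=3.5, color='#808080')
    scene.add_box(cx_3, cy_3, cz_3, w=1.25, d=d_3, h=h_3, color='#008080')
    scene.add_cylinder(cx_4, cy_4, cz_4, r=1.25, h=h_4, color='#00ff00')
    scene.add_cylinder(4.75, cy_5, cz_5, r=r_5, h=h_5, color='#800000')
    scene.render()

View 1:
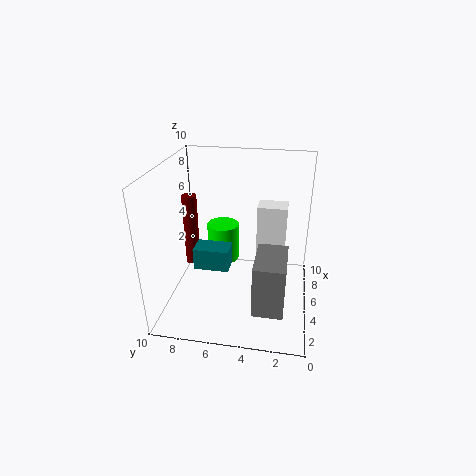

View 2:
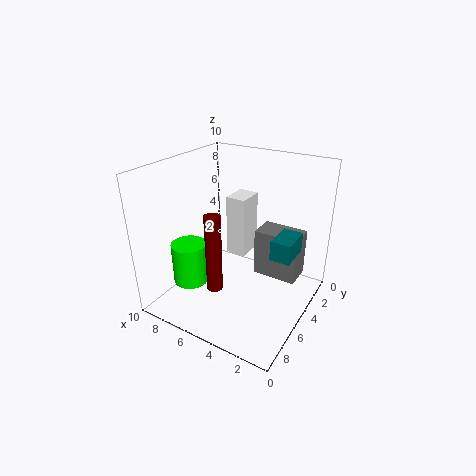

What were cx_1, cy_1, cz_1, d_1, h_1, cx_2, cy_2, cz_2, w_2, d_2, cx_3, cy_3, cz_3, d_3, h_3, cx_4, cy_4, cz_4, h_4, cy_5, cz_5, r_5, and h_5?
cx_1 = 5.25
cy_1 = 1.75
cz_1 = 2.75
d_1 = 2
h_1 = 4.5
cx_2 = 1.25
cy_2 = 1.5
cz_2 = 1.5
w_2 = 3.25
d_2 = 2
cx_3 = 0.5
cy_3 = 4.75
cz_3 = 5.25
d_3 = 2
h_3 = 1.25
cx_4 = 8
cy_4 = 6.75
cz_4 = 1.5
h_4 = 3
cy_5 = 8.25
cz_5 = 3
r_5 = 0.5
h_5 = 5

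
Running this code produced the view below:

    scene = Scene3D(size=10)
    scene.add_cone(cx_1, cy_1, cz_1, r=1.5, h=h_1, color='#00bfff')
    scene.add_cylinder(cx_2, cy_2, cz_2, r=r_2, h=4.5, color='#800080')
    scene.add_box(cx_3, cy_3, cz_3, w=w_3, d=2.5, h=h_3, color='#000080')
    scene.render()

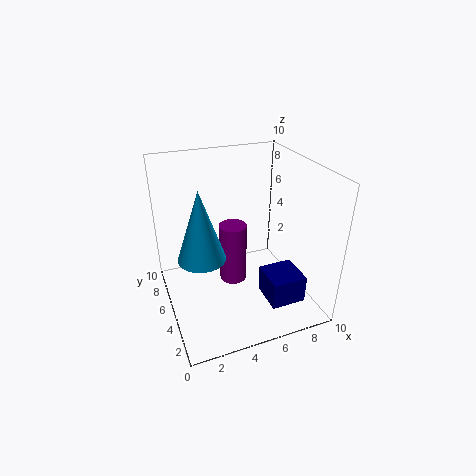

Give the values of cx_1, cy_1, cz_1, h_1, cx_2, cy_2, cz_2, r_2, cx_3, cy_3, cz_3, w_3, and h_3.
cx_1 = 2; cy_1 = 3.5; cz_1 = 5; h_1 = 4.5; cx_2 = 5; cy_2 = 6; cz_2 = 1; r_2 = 1; cx_3 = 6.5; cy_3 = 2; cz_3 = 0.5; w_3 = 2.5; h_3 = 2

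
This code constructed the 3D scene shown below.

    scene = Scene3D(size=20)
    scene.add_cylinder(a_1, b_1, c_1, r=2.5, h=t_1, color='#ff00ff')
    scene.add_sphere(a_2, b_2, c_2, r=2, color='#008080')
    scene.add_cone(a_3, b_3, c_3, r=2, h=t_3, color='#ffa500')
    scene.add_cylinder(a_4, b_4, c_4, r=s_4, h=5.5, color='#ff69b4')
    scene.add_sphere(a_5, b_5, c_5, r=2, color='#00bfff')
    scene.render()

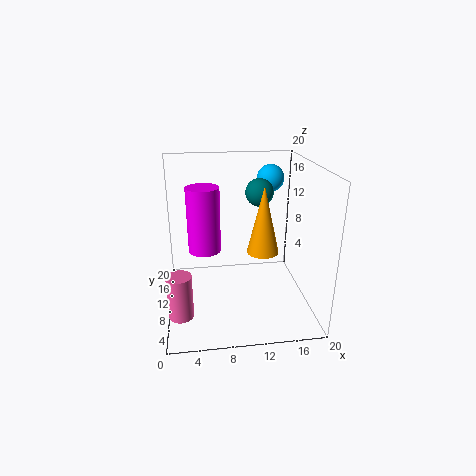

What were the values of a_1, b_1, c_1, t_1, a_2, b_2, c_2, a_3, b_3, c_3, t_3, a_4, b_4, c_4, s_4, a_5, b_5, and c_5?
a_1 = 5.5
b_1 = 15
c_1 = 6
t_1 = 10
a_2 = 13.5
b_2 = 13
c_2 = 15.5
a_3 = 12.5
b_3 = 5.5
c_3 = 10
t_3 = 8.5
a_4 = 2
b_4 = 2.5
c_4 = 3.5
s_4 = 1.5
a_5 = 15.5
b_5 = 15
c_5 = 17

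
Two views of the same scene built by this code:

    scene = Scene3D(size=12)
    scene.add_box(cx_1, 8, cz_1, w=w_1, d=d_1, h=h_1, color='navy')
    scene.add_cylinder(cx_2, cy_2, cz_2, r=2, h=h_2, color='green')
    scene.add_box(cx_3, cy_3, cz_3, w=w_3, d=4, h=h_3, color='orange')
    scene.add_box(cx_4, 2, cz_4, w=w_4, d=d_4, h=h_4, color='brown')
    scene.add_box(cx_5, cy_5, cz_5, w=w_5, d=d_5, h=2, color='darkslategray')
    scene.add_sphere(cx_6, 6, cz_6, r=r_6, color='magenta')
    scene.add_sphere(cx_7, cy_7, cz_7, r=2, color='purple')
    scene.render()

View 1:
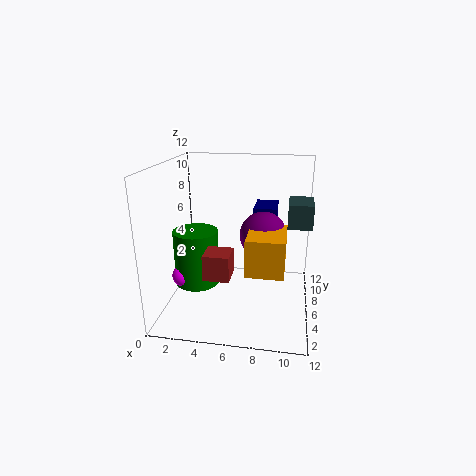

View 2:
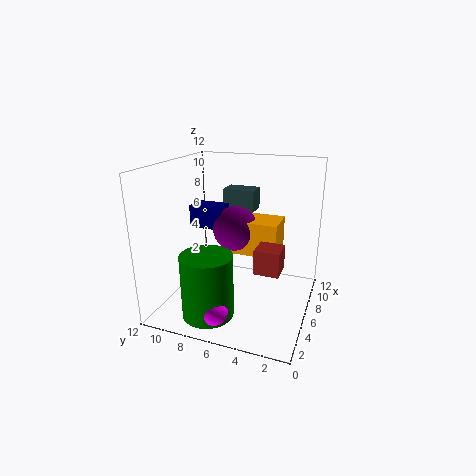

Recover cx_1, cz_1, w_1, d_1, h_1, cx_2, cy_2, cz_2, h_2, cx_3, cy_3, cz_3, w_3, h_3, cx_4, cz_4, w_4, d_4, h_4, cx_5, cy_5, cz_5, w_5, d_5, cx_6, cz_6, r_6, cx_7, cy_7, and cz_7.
cx_1 = 7; cz_1 = 6; w_1 = 2; d_1 = 3; h_1 = 2; cx_2 = 2; cy_2 = 7; cz_2 = 1; h_2 = 5; cx_3 = 7; cy_3 = 3; cz_3 = 4; w_3 = 3; h_3 = 3; cx_4 = 4; cz_4 = 4; w_4 = 2; d_4 = 2; h_4 = 2; cx_5 = 10; cy_5 = 6; cz_5 = 7; w_5 = 2; d_5 = 3; cx_6 = 1; cz_6 = 2; r_6 = 1; cx_7 = 8; cy_7 = 7; cz_7 = 6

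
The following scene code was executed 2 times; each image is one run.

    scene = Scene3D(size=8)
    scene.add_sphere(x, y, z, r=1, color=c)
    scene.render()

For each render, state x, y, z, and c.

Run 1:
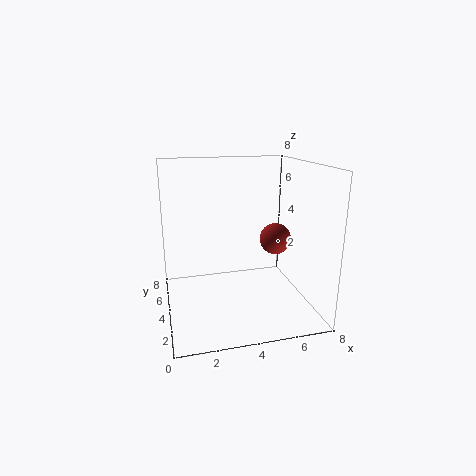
x = 7; y = 6; z = 3; c = 'brown'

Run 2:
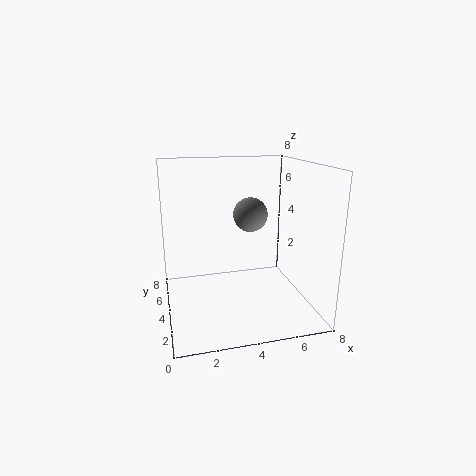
x = 5; y = 5; z = 5; c = 'gray'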